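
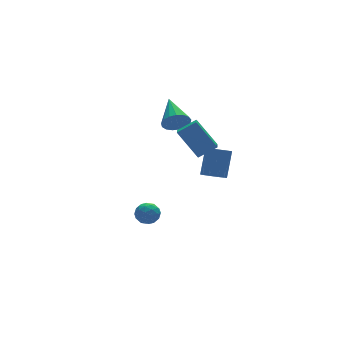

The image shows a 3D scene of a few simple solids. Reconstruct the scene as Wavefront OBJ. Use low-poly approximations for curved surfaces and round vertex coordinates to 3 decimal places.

v 1.999 2.71 3.092
v 1.369 1.537 3.665
v 3.023 2.472 3.731
v 2.393 1.299 4.304
v 2.687 1.601 1.576
v 2.057 0.428 2.149
v 3.711 1.363 2.215
v 3.081 0.19 2.788
v 3.562 1.475 -0.322
v 4.183 1.107 -0.429
v 4.858 1.796 1.115
v 4.238 2.165 1.222
v 4.225 1.51 -0.627
v 4.9 2.199 0.917
v 4.013 1.9 -0.708
v 4.688 2.589 0.835
v 3.629 2.128 -0.642
v 4.305 2.817 0.901
v 3.22 2.107 -0.454
v 3.895 2.796 1.09
v 2.942 1.844 -0.215
v 3.617 2.533 1.329
v 2.9 1.441 -0.017
v 3.575 2.13 1.527
v 3.112 1.051 0.065
v 3.787 1.74 1.608
v 3.495 0.823 -0.001
v 4.171 1.512 1.542
v 3.905 0.844 -0.19
v 4.58 1.533 1.354
v -3.26 -3.41 1.892
v -2.868 -2.826 1.858
v -2.672 -3.854 1.022
v -2.28 -3.27 0.988
v -2.217 -3.705 1.538
v -2.58 -3.431 2.076
v -2.96 -3.249 0.804
v -3.323 -2.975 1.342
v -2.683 -2.726 1.186
v -2.223 -3.008 1.64
v -3.317 -3.672 1.24
v -2.857 -3.954 1.694
v -3.115 -3.079 1.952
v -2.425 -3.601 0.928
v -2.388 -3.857 1.252
v -2.157 -3.513 1.232
v -2.946 -3.435 2.08
v -2.716 -3.091 2.06
v -2.333 -3.608 1.872
v -2.824 -3.589 0.82
v -2.594 -3.245 0.8
v -3.383 -3.167 1.648
v -3.152 -2.823 1.628
v -3.207 -3.072 1.008
v -2.776 -2.677 1.536
v -2.431 -2.938 1.025
v -2.83 -2.926 0.917
v -3.044 -2.765 1.233
v -2.506 -2.843 1.803
v -2.161 -3.104 1.292
v -2.124 -3.36 1.615
v -2.337 -3.198 1.931
v -2.397 -2.784 1.408
v -3.379 -3.576 1.588
v -3.034 -3.837 1.077
v -3.203 -3.482 0.949
v -3.416 -3.32 1.265
v -3.109 -3.742 1.855
v -2.764 -4.003 1.344
v -2.496 -3.915 1.647
v -2.71 -3.754 1.963
v -3.143 -3.896 1.472
v 2.053 2.963 3.521
v 2.298 2.602 4.227
v 2.547 4.817 4.299
v 2.627 2.608 4.004
v 2.825 2.695 3.671
v 2.845 2.844 3.303
v 2.685 3.02 2.985
v 2.379 3.183 2.79
v 1.999 3.296 2.763
v 1.632 3.332 2.909
v 1.361 3.284 3.195
v 1.249 3.162 3.556
v 1.321 2.995 3.909
v 1.561 2.82 4.174
v 1.913 2.678 4.288
f 2 4 1
f 5 2 1
f 1 4 3
f 3 5 1
f 2 8 4
f 6 2 5
f 6 8 2
f 4 8 3
f 7 5 3
f 3 8 7
f 7 6 5
f 8 6 7
f 10 9 13
f 10 13 11
f 11 13 14
f 11 14 12
f 13 9 15
f 13 15 14
f 14 15 16
f 14 16 12
f 15 9 17
f 15 17 16
f 16 17 18
f 16 18 12
f 17 9 19
f 17 19 18
f 18 19 20
f 18 20 12
f 19 9 21
f 19 21 20
f 20 21 22
f 20 22 12
f 21 9 23
f 21 23 22
f 22 23 24
f 22 24 12
f 23 9 25
f 23 25 24
f 24 25 26
f 24 26 12
f 25 9 27
f 25 27 26
f 26 27 28
f 26 28 12
f 27 9 29
f 27 29 28
f 28 29 30
f 28 30 12
f 29 9 10
f 29 10 30
f 30 10 11
f 30 11 12
f 31 68 47
f 68 42 71
f 47 71 36
f 68 71 47
f 31 47 43
f 47 36 48
f 43 48 32
f 47 48 43
f 31 43 52
f 43 32 53
f 52 53 38
f 43 53 52
f 31 52 64
f 52 38 67
f 64 67 41
f 52 67 64
f 31 64 68
f 64 41 72
f 68 72 42
f 64 72 68
f 32 48 59
f 48 36 62
f 59 62 40
f 48 62 59
f 36 71 49
f 71 42 70
f 49 70 35
f 71 70 49
f 42 72 69
f 72 41 65
f 69 65 33
f 72 65 69
f 41 67 66
f 67 38 54
f 66 54 37
f 67 54 66
f 38 53 58
f 53 32 55
f 58 55 39
f 53 55 58
f 34 60 46
f 60 40 61
f 46 61 35
f 60 61 46
f 34 46 44
f 46 35 45
f 44 45 33
f 46 45 44
f 34 44 51
f 44 33 50
f 51 50 37
f 44 50 51
f 34 51 56
f 51 37 57
f 56 57 39
f 51 57 56
f 34 56 60
f 56 39 63
f 60 63 40
f 56 63 60
f 35 61 49
f 61 40 62
f 49 62 36
f 61 62 49
f 33 45 69
f 45 35 70
f 69 70 42
f 45 70 69
f 37 50 66
f 50 33 65
f 66 65 41
f 50 65 66
f 39 57 58
f 57 37 54
f 58 54 38
f 57 54 58
f 40 63 59
f 63 39 55
f 59 55 32
f 63 55 59
f 74 73 76
f 74 76 75
f 76 73 77
f 76 77 75
f 77 73 78
f 77 78 75
f 78 73 79
f 78 79 75
f 79 73 80
f 79 80 75
f 80 73 81
f 80 81 75
f 81 73 82
f 81 82 75
f 82 73 83
f 82 83 75
f 83 73 84
f 83 84 75
f 84 73 85
f 84 85 75
f 85 73 86
f 85 86 75
f 86 73 87
f 86 87 75
f 87 73 74
f 87 74 75



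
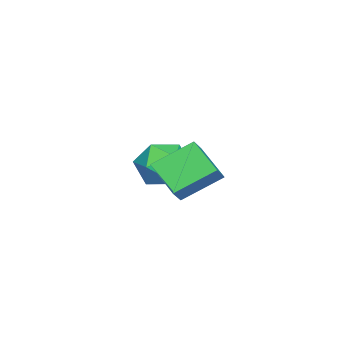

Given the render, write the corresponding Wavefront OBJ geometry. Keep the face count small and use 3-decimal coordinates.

v -3.547 -3.04 -1.026
v -2.808 -2.209 -0.798
v -2.252 -4.291 -0.662
v -1.513 -3.46 -0.434
v -2.389 -3.648 0.264
v -3.189 -2.875 0.039
v -1.871 -3.625 -1.499
v -2.671 -2.852 -1.724
v -1.772 -2.57 -1.09
v -2.092 -2.584 -0.001
v -2.968 -3.916 -1.459
v -3.288 -3.93 -0.37
v 0.807 -2.036 0.746
v -0.049 -0.816 1.665
v 1.631 -0.889 -0.007
v 0.775 0.33 0.911
v 1.405 -2.07 1.349
v 0.549 -0.851 2.267
v 2.229 -0.924 0.595
v 1.373 0.296 1.514
f 1 12 6
f 1 6 2
f 1 2 8
f 1 8 11
f 1 11 12
f 2 6 10
f 6 12 5
f 12 11 3
f 11 8 7
f 8 2 9
f 4 10 5
f 4 5 3
f 4 3 7
f 4 7 9
f 4 9 10
f 5 10 6
f 3 5 12
f 7 3 11
f 9 7 8
f 10 9 2
f 14 16 13
f 17 14 13
f 13 16 15
f 15 17 13
f 14 20 16
f 18 14 17
f 18 20 14
f 16 20 15
f 19 17 15
f 15 20 19
f 19 18 17
f 20 18 19



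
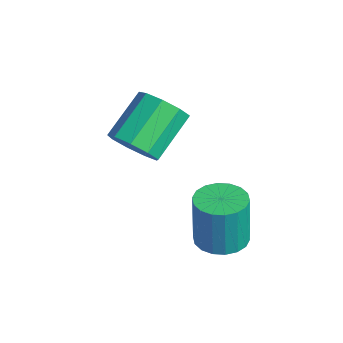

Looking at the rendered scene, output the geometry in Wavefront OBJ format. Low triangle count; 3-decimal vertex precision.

v 3.743 -2.816 0.875
v 4.292 -3.25 0.87
v 4.287 -3.277 2.419
v 3.737 -2.844 2.425
v 4.426 -2.969 0.875
v 4.42 -2.996 2.425
v 4.424 -2.657 0.88
v 4.419 -2.684 2.43
v 4.288 -2.377 0.885
v 4.282 -2.404 2.435
v 4.043 -2.184 0.887
v 4.038 -2.211 2.437
v 3.739 -2.117 0.887
v 3.734 -2.144 2.437
v 3.436 -2.187 0.885
v 3.43 -2.215 2.435
v 3.193 -2.383 0.881
v 3.188 -2.41 2.43
v 3.06 -2.664 0.875
v 3.054 -2.691 2.425
v 3.061 -2.976 0.87
v 3.056 -3.003 2.42
v 3.198 -3.256 0.865
v 3.192 -3.283 2.415
v 3.442 -3.449 0.863
v 3.437 -3.476 2.413
v 3.746 -3.516 0.863
v 3.741 -3.543 2.413
v 4.05 -3.445 0.865
v 4.044 -3.473 2.415
v 1.61 -4.384 3.1
v 2.187 -3.92 2.983
v 1.528 -2.872 3.883
v 0.95 -3.336 4
v 1.825 -3.842 2.628
v 1.166 -2.795 3.528
v 1.362 -4.018 2.494
v 0.703 -2.971 3.393
v 1.015 -4.365 2.643
v 0.356 -3.318 3.543
v 0.946 -4.721 3.007
v 0.287 -3.674 3.907
v 1.188 -4.919 3.414
v 0.529 -3.871 4.314
v 1.627 -4.866 3.674
v 0.968 -3.819 4.574
v 2.058 -4.588 3.666
v 1.399 -3.54 4.566
v 2.279 -4.214 3.393
v 1.62 -3.167 4.293
f 2 1 5
f 2 5 3
f 3 5 6
f 3 6 4
f 5 1 7
f 5 7 6
f 6 7 8
f 6 8 4
f 7 1 9
f 7 9 8
f 8 9 10
f 8 10 4
f 9 1 11
f 9 11 10
f 10 11 12
f 10 12 4
f 11 1 13
f 11 13 12
f 12 13 14
f 12 14 4
f 13 1 15
f 13 15 14
f 14 15 16
f 14 16 4
f 15 1 17
f 15 17 16
f 16 17 18
f 16 18 4
f 17 1 19
f 17 19 18
f 18 19 20
f 18 20 4
f 19 1 21
f 19 21 20
f 20 21 22
f 20 22 4
f 21 1 23
f 21 23 22
f 22 23 24
f 22 24 4
f 23 1 25
f 23 25 24
f 24 25 26
f 24 26 4
f 25 1 27
f 25 27 26
f 26 27 28
f 26 28 4
f 27 1 29
f 27 29 28
f 28 29 30
f 28 30 4
f 29 1 2
f 29 2 30
f 30 2 3
f 30 3 4
f 32 31 35
f 32 35 33
f 33 35 36
f 33 36 34
f 35 31 37
f 35 37 36
f 36 37 38
f 36 38 34
f 37 31 39
f 37 39 38
f 38 39 40
f 38 40 34
f 39 31 41
f 39 41 40
f 40 41 42
f 40 42 34
f 41 31 43
f 41 43 42
f 42 43 44
f 42 44 34
f 43 31 45
f 43 45 44
f 44 45 46
f 44 46 34
f 45 31 47
f 45 47 46
f 46 47 48
f 46 48 34
f 47 31 49
f 47 49 48
f 48 49 50
f 48 50 34
f 49 31 32
f 49 32 50
f 50 32 33
f 50 33 34



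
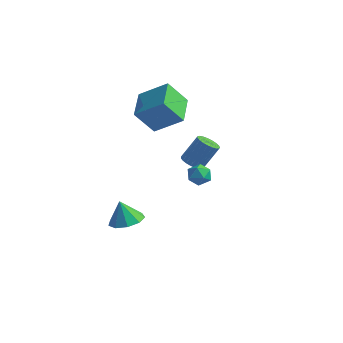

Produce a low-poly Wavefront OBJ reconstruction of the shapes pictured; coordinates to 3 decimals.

v -3.535 2.201 2.408
v -4.319 1.453 3.845
v -4.424 3.912 2.815
v -5.207 3.163 4.252
v -1.993 2.737 3.528
v -2.776 1.988 4.965
v -2.881 4.447 3.935
v -3.665 3.699 5.372
v -1.397 2.662 0.457
v -0.735 2.656 0.199
v -0.181 3.412 1.606
v -0.843 3.418 1.863
v -0.837 2.915 0.1
v -0.283 3.671 1.507
v -1.036 3.13 0.063
v -0.482 3.886 1.47
v -1.297 3.264 0.094
v -0.743 4.02 1.5
v -1.576 3.294 0.187
v -1.022 4.05 1.594
v -1.823 3.215 0.328
v -1.269 3.971 1.734
v -1.997 3.04 0.49
v -1.443 3.796 1.896
v -2.067 2.8 0.647
v -1.513 3.556 2.053
v -2.021 2.536 0.771
v -1.467 3.292 2.177
v -1.868 2.294 0.84
v -1.314 3.05 2.247
v -1.632 2.115 0.844
v -1.078 2.871 2.25
v -1.357 2.031 0.78
v -0.803 2.787 2.186
v -1.088 2.056 0.661
v -0.534 2.812 2.067
v -0.872 2.186 0.506
v -0.318 2.942 1.912
v -0.748 2.398 0.343
v -0.194 3.154 1.749
v -3.5 -0.49 -3.18
v -2.653 0.024 -2.899
v -3.94 -0.51 -1.82
v -3.168 0.477 -3.058
v -3.838 0.478 -3.275
v -4.35 0.026 -3.448
v -4.465 -0.667 -3.495
v -4.128 -1.278 -3.395
v -3.497 -1.52 -3.195
v -2.868 -1.28 -2.987
v -2.534 -0.67 -2.871
v 1.226 -1.041 2.861
v 1.886 -0.779 2.945
v 1.614 -2.101 3.115
v 2.274 -1.839 3.199
v 1.76 -1.673 3.669
v 1.521 -1.018 3.512
v 1.979 -1.862 2.548
v 1.74 -1.207 2.391
v 2.351 -1.286 2.752
v 2.216 -1.17 3.445
v 1.284 -1.71 2.615
v 1.149 -1.594 3.308
f 2 4 1
f 5 2 1
f 1 4 3
f 3 5 1
f 2 8 4
f 6 2 5
f 6 8 2
f 4 8 3
f 7 5 3
f 3 8 7
f 7 6 5
f 8 6 7
f 10 9 13
f 10 13 11
f 11 13 14
f 11 14 12
f 13 9 15
f 13 15 14
f 14 15 16
f 14 16 12
f 15 9 17
f 15 17 16
f 16 17 18
f 16 18 12
f 17 9 19
f 17 19 18
f 18 19 20
f 18 20 12
f 19 9 21
f 19 21 20
f 20 21 22
f 20 22 12
f 21 9 23
f 21 23 22
f 22 23 24
f 22 24 12
f 23 9 25
f 23 25 24
f 24 25 26
f 24 26 12
f 25 9 27
f 25 27 26
f 26 27 28
f 26 28 12
f 27 9 29
f 27 29 28
f 28 29 30
f 28 30 12
f 29 9 31
f 29 31 30
f 30 31 32
f 30 32 12
f 31 9 33
f 31 33 32
f 32 33 34
f 32 34 12
f 33 9 35
f 33 35 34
f 34 35 36
f 34 36 12
f 35 9 37
f 35 37 36
f 36 37 38
f 36 38 12
f 37 9 39
f 37 39 38
f 38 39 40
f 38 40 12
f 39 9 10
f 39 10 40
f 40 10 11
f 40 11 12
f 42 41 44
f 42 44 43
f 44 41 45
f 44 45 43
f 45 41 46
f 45 46 43
f 46 41 47
f 46 47 43
f 47 41 48
f 47 48 43
f 48 41 49
f 48 49 43
f 49 41 50
f 49 50 43
f 50 41 51
f 50 51 43
f 51 41 42
f 51 42 43
f 52 63 57
f 52 57 53
f 52 53 59
f 52 59 62
f 52 62 63
f 53 57 61
f 57 63 56
f 63 62 54
f 62 59 58
f 59 53 60
f 55 61 56
f 55 56 54
f 55 54 58
f 55 58 60
f 55 60 61
f 56 61 57
f 54 56 63
f 58 54 62
f 60 58 59
f 61 60 53



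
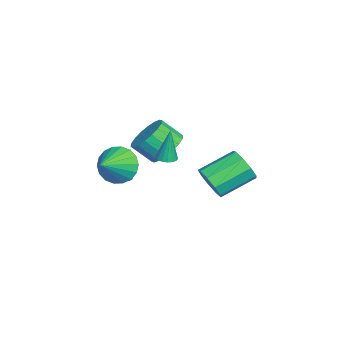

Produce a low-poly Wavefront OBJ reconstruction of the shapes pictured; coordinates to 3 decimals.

v 1.181 -1.56 -2.577
v 1.773 -0.866 -3.098
v 2.539 -2.12 -1.783
v 1.647 -0.629 -2.716
v 1.429 -0.576 -2.306
v 1.161 -0.718 -1.95
v 0.898 -1.027 -1.718
v 0.691 -1.441 -1.656
v 0.581 -1.879 -1.777
v 0.59 -2.254 -2.056
v 0.716 -2.491 -2.439
v 0.934 -2.543 -2.849
v 1.201 -2.401 -3.205
v 1.464 -2.092 -3.437
v 1.671 -1.678 -3.498
v 1.781 -1.24 -3.377
v -0.702 -1.917 -4.255
v -0.31 -1.586 -3.603
v -2.198 -1.463 -3.585
v -0.323 -1.333 -3.804
v -0.394 -1.168 -4.074
v -0.512 -1.117 -4.371
v -0.659 -1.189 -4.651
v -0.812 -1.371 -4.87
v -0.949 -1.636 -4.996
v -1.048 -1.944 -5.009
v -1.095 -2.248 -4.907
v -1.082 -2.501 -4.706
v -1.011 -2.666 -4.436
v -0.893 -2.716 -4.139
v -0.746 -2.645 -3.859
v -0.593 -2.463 -3.64
v -0.456 -2.198 -3.514
v -0.356 -1.89 -3.501
v -0.778 0.435 -2.525
v 0.209 0.187 -2.74
v 0.164 -0.783 -1.831
v -0.822 -0.535 -1.615
v 0.253 0.501 -2.403
v 0.208 -0.468 -1.494
v 0.093 0.802 -2.09
v 0.048 -0.168 -1.181
v -0.24 1.03 -1.863
v -0.284 0.061 -0.954
v -0.679 1.141 -1.767
v -0.723 0.171 -0.858
v -1.137 1.111 -1.821
v -1.182 0.141 -0.912
v -1.525 0.948 -2.014
v -1.57 -0.022 -1.105
v -1.764 0.683 -2.309
v -1.809 -0.287 -1.4
v -1.808 0.368 -2.646
v -1.853 -0.601 -1.737
v -1.648 0.068 -2.959
v -1.693 -0.902 -2.05
v -1.316 -0.161 -3.186
v -1.36 -1.13 -2.277
v -0.877 -0.271 -3.282
v -0.921 -1.241 -2.373
v -0.418 -0.241 -3.228
v -0.463 -1.211 -2.319
v -0.03 -0.078 -3.035
v -0.075 -1.048 -2.126
v 0.902 0.613 -2.1
v 1.308 0.922 -2.116
v 0.838 0.787 -0.34
v 1.118 1.073 -2.138
v 0.878 1.119 -2.151
v 0.644 1.049 -2.153
v 0.47 0.879 -2.143
v 0.394 0.648 -2.122
v 0.435 0.408 -2.097
v 0.583 0.216 -2.072
v 0.804 0.114 -2.054
v 1.048 0.127 -2.046
v 1.258 0.25 -2.051
v 1.387 0.457 -2.067
v 1.405 0.699 -2.09
v 3.208 2.788 -2.176
v 3.776 2.734 -1.479
v 2.919 4.198 -0.668
v 2.352 4.252 -1.364
v 4.006 3.108 -1.91
v 3.15 4.572 -1.099
v 3.864 3.332 -2.466
v 3.007 4.796 -1.654
v 3.414 3.302 -2.885
v 2.558 4.766 -2.074
v 2.869 3.031 -2.973
v 2.012 4.495 -2.161
v 2.482 2.647 -2.688
v 1.625 4.11 -1.876
v 2.435 2.328 -2.163
v 1.578 3.792 -1.351
v 2.75 2.225 -1.644
v 1.893 3.689 -0.833
v 3.279 2.385 -1.374
v 2.423 3.849 -0.563
f 2 1 4
f 2 4 3
f 4 1 5
f 4 5 3
f 5 1 6
f 5 6 3
f 6 1 7
f 6 7 3
f 7 1 8
f 7 8 3
f 8 1 9
f 8 9 3
f 9 1 10
f 9 10 3
f 10 1 11
f 10 11 3
f 11 1 12
f 11 12 3
f 12 1 13
f 12 13 3
f 13 1 14
f 13 14 3
f 14 1 15
f 14 15 3
f 15 1 16
f 15 16 3
f 16 1 2
f 16 2 3
f 18 17 20
f 18 20 19
f 20 17 21
f 20 21 19
f 21 17 22
f 21 22 19
f 22 17 23
f 22 23 19
f 23 17 24
f 23 24 19
f 24 17 25
f 24 25 19
f 25 17 26
f 25 26 19
f 26 17 27
f 26 27 19
f 27 17 28
f 27 28 19
f 28 17 29
f 28 29 19
f 29 17 30
f 29 30 19
f 30 17 31
f 30 31 19
f 31 17 32
f 31 32 19
f 32 17 33
f 32 33 19
f 33 17 34
f 33 34 19
f 34 17 18
f 34 18 19
f 36 35 39
f 36 39 37
f 37 39 40
f 37 40 38
f 39 35 41
f 39 41 40
f 40 41 42
f 40 42 38
f 41 35 43
f 41 43 42
f 42 43 44
f 42 44 38
f 43 35 45
f 43 45 44
f 44 45 46
f 44 46 38
f 45 35 47
f 45 47 46
f 46 47 48
f 46 48 38
f 47 35 49
f 47 49 48
f 48 49 50
f 48 50 38
f 49 35 51
f 49 51 50
f 50 51 52
f 50 52 38
f 51 35 53
f 51 53 52
f 52 53 54
f 52 54 38
f 53 35 55
f 53 55 54
f 54 55 56
f 54 56 38
f 55 35 57
f 55 57 56
f 56 57 58
f 56 58 38
f 57 35 59
f 57 59 58
f 58 59 60
f 58 60 38
f 59 35 61
f 59 61 60
f 60 61 62
f 60 62 38
f 61 35 63
f 61 63 62
f 62 63 64
f 62 64 38
f 63 35 36
f 63 36 64
f 64 36 37
f 64 37 38
f 66 65 68
f 66 68 67
f 68 65 69
f 68 69 67
f 69 65 70
f 69 70 67
f 70 65 71
f 70 71 67
f 71 65 72
f 71 72 67
f 72 65 73
f 72 73 67
f 73 65 74
f 73 74 67
f 74 65 75
f 74 75 67
f 75 65 76
f 75 76 67
f 76 65 77
f 76 77 67
f 77 65 78
f 77 78 67
f 78 65 79
f 78 79 67
f 79 65 66
f 79 66 67
f 81 80 84
f 81 84 82
f 82 84 85
f 82 85 83
f 84 80 86
f 84 86 85
f 85 86 87
f 85 87 83
f 86 80 88
f 86 88 87
f 87 88 89
f 87 89 83
f 88 80 90
f 88 90 89
f 89 90 91
f 89 91 83
f 90 80 92
f 90 92 91
f 91 92 93
f 91 93 83
f 92 80 94
f 92 94 93
f 93 94 95
f 93 95 83
f 94 80 96
f 94 96 95
f 95 96 97
f 95 97 83
f 96 80 98
f 96 98 97
f 97 98 99
f 97 99 83
f 98 80 81
f 98 81 99
f 99 81 82
f 99 82 83



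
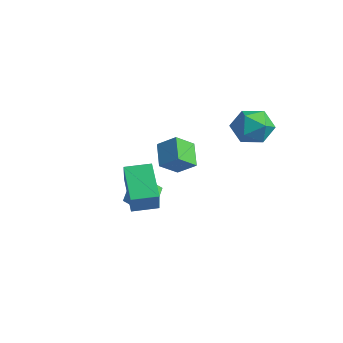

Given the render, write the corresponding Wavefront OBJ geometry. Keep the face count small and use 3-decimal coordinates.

v 0.343 -3.982 -1.311
v -0.982 -3.473 -0.286
v 0.799 -2.997 -1.209
v -0.525 -2.489 -0.184
v 1.025 -4.411 -0.216
v -0.299 -3.903 0.809
v 1.482 -3.427 -0.114
v 0.157 -2.918 0.911
v 1.178 1.42 2.633
v 1.754 1.161 3.324
v 1.586 0.199 1.836
v 2.162 -0.06 2.527
v 1.235 -0.093 2.653
v 0.983 0.662 3.145
v 2.357 0.698 2.015
v 2.105 1.453 2.507
v 2.482 0.715 2.942
v 1.789 0.226 3.336
v 1.551 1.134 1.824
v 0.858 0.645 2.218
v 0.297 -1.944 1.394
v 0.335 -2.795 2.008
v 0.958 -1.518 1.945
v 0.996 -2.369 2.558
v 1.144 -2.391 0.722
v 1.182 -3.242 1.335
v 1.805 -1.965 1.272
v 1.843 -2.816 1.886
v -2.356 -1.908 -3.192
v -2.606 -2.553 -2.571
v -2.965 -1.231 -2.734
v -3.215 -1.876 -2.112
v -1.585 -1.624 -2.588
v -1.835 -2.269 -1.966
v -2.194 -0.947 -2.129
v -2.444 -1.592 -1.508
f 2 4 1
f 5 2 1
f 1 4 3
f 3 5 1
f 2 8 4
f 6 2 5
f 6 8 2
f 4 8 3
f 7 5 3
f 3 8 7
f 7 6 5
f 8 6 7
f 9 20 14
f 9 14 10
f 9 10 16
f 9 16 19
f 9 19 20
f 10 14 18
f 14 20 13
f 20 19 11
f 19 16 15
f 16 10 17
f 12 18 13
f 12 13 11
f 12 11 15
f 12 15 17
f 12 17 18
f 13 18 14
f 11 13 20
f 15 11 19
f 17 15 16
f 18 17 10
f 22 24 21
f 25 22 21
f 21 24 23
f 23 25 21
f 22 28 24
f 26 22 25
f 26 28 22
f 24 28 23
f 27 25 23
f 23 28 27
f 27 26 25
f 28 26 27
f 30 32 29
f 33 30 29
f 29 32 31
f 31 33 29
f 30 36 32
f 34 30 33
f 34 36 30
f 32 36 31
f 35 33 31
f 31 36 35
f 35 34 33
f 36 34 35



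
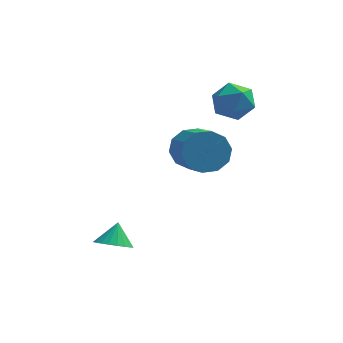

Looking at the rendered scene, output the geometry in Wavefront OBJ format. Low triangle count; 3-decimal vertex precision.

v 3.143 3.766 3.479
v 3.952 3.28 3.917
v 2.508 2.28 3.003
v 3.317 1.794 3.441
v 2.61 2.269 4.039
v 3.003 3.187 4.333
v 3.457 2.373 2.587
v 3.85 3.291 2.881
v 4.147 2.418 3.365
v 3.623 2.355 4.263
v 2.837 3.205 2.657
v 2.313 3.142 3.555
v -1.246 -2.451 -2.037
v -0.68 -2.006 -2.45
v -1.114 -1.789 -1.143
v -0.973 -1.841 -2.529
v -1.312 -1.782 -2.523
v -1.641 -1.838 -2.433
v -1.901 -2 -2.274
v -2.048 -2.24 -2.075
v -2.056 -2.517 -1.869
v -1.924 -2.782 -1.691
v -1.675 -2.99 -1.574
v -1.352 -3.105 -1.537
v -1.01 -3.107 -1.586
v -0.709 -2.995 -1.713
v -0.501 -2.789 -1.896
v -0.422 -2.525 -2.103
v -0.485 -2.248 -2.299
v 1.802 -0.191 2.398
v 2.485 0.367 2.93
v 3.14 -1.431 3.974
v 2.458 -1.989 3.442
v 1.94 0.359 3.258
v 2.595 -1.439 4.302
v 1.342 0.14 3.257
v 1.997 -1.658 4.302
v 0.92 -0.204 2.929
v 1.575 -2.002 3.973
v 0.835 -0.544 2.397
v 1.49 -2.342 3.441
v 1.12 -0.749 1.866
v 1.775 -2.547 2.91
v 1.665 -0.741 1.538
v 2.32 -2.539 2.582
v 2.263 -0.522 1.538
v 2.918 -2.32 2.583
v 2.685 -0.178 1.867
v 3.34 -1.976 2.911
v 2.77 0.162 2.399
v 3.425 -1.636 3.443
f 1 12 6
f 1 6 2
f 1 2 8
f 1 8 11
f 1 11 12
f 2 6 10
f 6 12 5
f 12 11 3
f 11 8 7
f 8 2 9
f 4 10 5
f 4 5 3
f 4 3 7
f 4 7 9
f 4 9 10
f 5 10 6
f 3 5 12
f 7 3 11
f 9 7 8
f 10 9 2
f 14 13 16
f 14 16 15
f 16 13 17
f 16 17 15
f 17 13 18
f 17 18 15
f 18 13 19
f 18 19 15
f 19 13 20
f 19 20 15
f 20 13 21
f 20 21 15
f 21 13 22
f 21 22 15
f 22 13 23
f 22 23 15
f 23 13 24
f 23 24 15
f 24 13 25
f 24 25 15
f 25 13 26
f 25 26 15
f 26 13 27
f 26 27 15
f 27 13 28
f 27 28 15
f 28 13 29
f 28 29 15
f 29 13 14
f 29 14 15
f 31 30 34
f 31 34 32
f 32 34 35
f 32 35 33
f 34 30 36
f 34 36 35
f 35 36 37
f 35 37 33
f 36 30 38
f 36 38 37
f 37 38 39
f 37 39 33
f 38 30 40
f 38 40 39
f 39 40 41
f 39 41 33
f 40 30 42
f 40 42 41
f 41 42 43
f 41 43 33
f 42 30 44
f 42 44 43
f 43 44 45
f 43 45 33
f 44 30 46
f 44 46 45
f 45 46 47
f 45 47 33
f 46 30 48
f 46 48 47
f 47 48 49
f 47 49 33
f 48 30 50
f 48 50 49
f 49 50 51
f 49 51 33
f 50 30 31
f 50 31 51
f 51 31 32
f 51 32 33



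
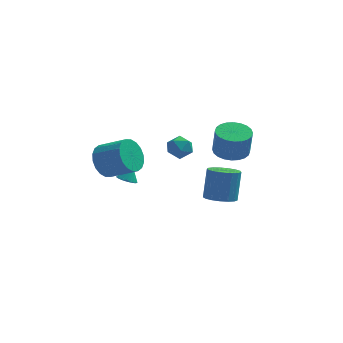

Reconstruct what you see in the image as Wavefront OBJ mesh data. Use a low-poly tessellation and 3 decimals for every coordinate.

v -0.518 -2.47 3.773
v 0.2 -2.735 4.037
v -1 -3.685 3.863
v -0.282 -3.95 4.127
v -0.733 -3.467 4.595
v -0.435 -2.716 4.539
v -0.365 -3.704 3.361
v -0.067 -2.953 3.305
v 0.294 -3.498 3.783
v 0.067 -3.351 4.546
v -0.867 -3.069 3.354
v -1.094 -2.922 4.117
v -3.9 3.563 -2.985
v -3.315 3.68 -3.242
v -3.58 3.917 -2.095
v -3.457 3.927 -3.29
v -3.687 4.103 -3.277
v -3.959 4.171 -3.206
v -4.219 4.119 -3.092
v -4.416 3.956 -2.956
v -4.511 3.716 -2.826
v -4.485 3.445 -2.728
v -4.343 3.198 -2.68
v -4.113 3.023 -2.693
v -3.841 2.954 -2.763
v -3.581 3.007 -2.878
v -3.384 3.169 -3.014
v -3.289 3.409 -3.144
v 1.586 0.817 -2.554
v 2.213 1.482 -2.879
v 2.382 2.227 -1.031
v 1.754 1.563 -0.706
v 1.8 1.688 -2.925
v 1.968 2.433 -1.077
v 1.337 1.694 -2.885
v 1.506 2.44 -1.037
v 0.931 1.5 -2.77
v 1.1 2.246 -0.922
v 0.676 1.149 -2.605
v 0.844 1.895 -0.757
v 0.629 0.722 -2.429
v 0.797 1.468 -0.58
v 0.801 0.317 -2.281
v 0.969 1.063 -0.433
v 1.152 0.027 -2.196
v 1.321 0.772 -0.348
v 1.604 -0.083 -2.193
v 1.772 0.663 -0.344
v 2.051 0.014 -2.272
v 2.219 0.76 -0.424
v 2.391 0.294 -2.417
v 2.56 1.04 -0.568
v 2.547 0.695 -2.592
v 2.716 1.441 -0.744
v 2.483 1.123 -2.759
v 2.652 1.869 -0.911
v -4.338 -3.461 2.88
v -3.796 -2.644 2.402
v -2.321 -3.143 3.222
v -2.862 -3.959 3.7
v -3.956 -2.442 2.813
v -2.481 -2.941 3.633
v -4.191 -2.441 3.237
v -2.716 -2.94 4.057
v -4.456 -2.642 3.591
v -2.98 -3.141 4.41
v -4.697 -3.006 3.803
v -3.221 -3.504 4.623
v -4.867 -3.459 3.833
v -3.391 -3.958 4.653
v -4.932 -3.913 3.674
v -3.456 -4.412 4.494
v -4.879 -4.277 3.358
v -3.404 -4.776 4.178
v -4.719 -4.479 2.947
v -3.244 -4.978 3.767
v -4.484 -4.48 2.523
v -3.009 -4.979 3.343
v -4.22 -4.279 2.17
v -2.744 -4.778 2.989
v -3.979 -3.916 1.957
v -2.503 -4.414 2.777
v -3.809 -3.462 1.927
v -2.333 -3.961 2.747
v -3.744 -3.008 2.086
v -2.268 -3.507 2.906
v 2.177 0.115 1.803
v 3.101 0.571 1.79
v 3.246 0.32 3.425
v 2.323 -0.135 3.437
v 2.86 0.885 1.86
v 3.005 0.634 3.494
v 2.515 1.081 1.921
v 2.66 0.831 3.555
v 2.118 1.131 1.964
v 2.264 0.88 3.598
v 1.731 1.026 1.982
v 1.876 0.775 3.617
v 1.411 0.782 1.973
v 1.557 0.532 3.608
v 1.208 0.437 1.938
v 1.354 0.187 3.573
v 1.153 0.043 1.883
v 1.298 -0.207 3.517
v 1.254 -0.34 1.815
v 1.399 -0.591 3.45
v 1.495 -0.654 1.746
v 1.64 -0.905 3.38
v 1.84 -0.851 1.685
v 1.985 -1.101 3.319
v 2.236 -0.9 1.642
v 2.382 -1.151 3.276
v 2.624 -0.795 1.623
v 2.769 -1.046 3.258
v 2.943 -0.552 1.632
v 3.089 -0.802 3.267
v 3.146 -0.207 1.667
v 3.292 -0.457 3.302
v 3.202 0.187 1.723
v 3.347 -0.063 3.357
f 1 12 6
f 1 6 2
f 1 2 8
f 1 8 11
f 1 11 12
f 2 6 10
f 6 12 5
f 12 11 3
f 11 8 7
f 8 2 9
f 4 10 5
f 4 5 3
f 4 3 7
f 4 7 9
f 4 9 10
f 5 10 6
f 3 5 12
f 7 3 11
f 9 7 8
f 10 9 2
f 14 13 16
f 14 16 15
f 16 13 17
f 16 17 15
f 17 13 18
f 17 18 15
f 18 13 19
f 18 19 15
f 19 13 20
f 19 20 15
f 20 13 21
f 20 21 15
f 21 13 22
f 21 22 15
f 22 13 23
f 22 23 15
f 23 13 24
f 23 24 15
f 24 13 25
f 24 25 15
f 25 13 26
f 25 26 15
f 26 13 27
f 26 27 15
f 27 13 28
f 27 28 15
f 28 13 14
f 28 14 15
f 30 29 33
f 30 33 31
f 31 33 34
f 31 34 32
f 33 29 35
f 33 35 34
f 34 35 36
f 34 36 32
f 35 29 37
f 35 37 36
f 36 37 38
f 36 38 32
f 37 29 39
f 37 39 38
f 38 39 40
f 38 40 32
f 39 29 41
f 39 41 40
f 40 41 42
f 40 42 32
f 41 29 43
f 41 43 42
f 42 43 44
f 42 44 32
f 43 29 45
f 43 45 44
f 44 45 46
f 44 46 32
f 45 29 47
f 45 47 46
f 46 47 48
f 46 48 32
f 47 29 49
f 47 49 48
f 48 49 50
f 48 50 32
f 49 29 51
f 49 51 50
f 50 51 52
f 50 52 32
f 51 29 53
f 51 53 52
f 52 53 54
f 52 54 32
f 53 29 55
f 53 55 54
f 54 55 56
f 54 56 32
f 55 29 30
f 55 30 56
f 56 30 31
f 56 31 32
f 58 57 61
f 58 61 59
f 59 61 62
f 59 62 60
f 61 57 63
f 61 63 62
f 62 63 64
f 62 64 60
f 63 57 65
f 63 65 64
f 64 65 66
f 64 66 60
f 65 57 67
f 65 67 66
f 66 67 68
f 66 68 60
f 67 57 69
f 67 69 68
f 68 69 70
f 68 70 60
f 69 57 71
f 69 71 70
f 70 71 72
f 70 72 60
f 71 57 73
f 71 73 72
f 72 73 74
f 72 74 60
f 73 57 75
f 73 75 74
f 74 75 76
f 74 76 60
f 75 57 77
f 75 77 76
f 76 77 78
f 76 78 60
f 77 57 79
f 77 79 78
f 78 79 80
f 78 80 60
f 79 57 81
f 79 81 80
f 80 81 82
f 80 82 60
f 81 57 83
f 81 83 82
f 82 83 84
f 82 84 60
f 83 57 85
f 83 85 84
f 84 85 86
f 84 86 60
f 85 57 58
f 85 58 86
f 86 58 59
f 86 59 60
f 88 87 91
f 88 91 89
f 89 91 92
f 89 92 90
f 91 87 93
f 91 93 92
f 92 93 94
f 92 94 90
f 93 87 95
f 93 95 94
f 94 95 96
f 94 96 90
f 95 87 97
f 95 97 96
f 96 97 98
f 96 98 90
f 97 87 99
f 97 99 98
f 98 99 100
f 98 100 90
f 99 87 101
f 99 101 100
f 100 101 102
f 100 102 90
f 101 87 103
f 101 103 102
f 102 103 104
f 102 104 90
f 103 87 105
f 103 105 104
f 104 105 106
f 104 106 90
f 105 87 107
f 105 107 106
f 106 107 108
f 106 108 90
f 107 87 109
f 107 109 108
f 108 109 110
f 108 110 90
f 109 87 111
f 109 111 110
f 110 111 112
f 110 112 90
f 111 87 113
f 111 113 112
f 112 113 114
f 112 114 90
f 113 87 115
f 113 115 114
f 114 115 116
f 114 116 90
f 115 87 117
f 115 117 116
f 116 117 118
f 116 118 90
f 117 87 119
f 117 119 118
f 118 119 120
f 118 120 90
f 119 87 88
f 119 88 120
f 120 88 89
f 120 89 90



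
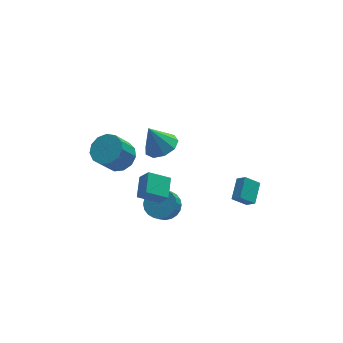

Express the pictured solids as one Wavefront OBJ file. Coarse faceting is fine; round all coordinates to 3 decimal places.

v -3.015 -0.309 1.115
v -2.113 -0.354 1.67
v -3.003 -0.776 3.08
v -3.905 -0.731 2.525
v -2.31 0.208 1.714
v -3.199 -0.214 3.124
v -2.731 0.606 1.567
v -3.62 0.184 2.978
v -3.242 0.713 1.278
v -4.131 0.292 2.688
v -3.681 0.496 0.936
v -4.57 0.075 2.347
v -3.909 0.023 0.651
v -4.798 -0.398 2.062
v -3.853 -0.555 0.513
v -4.742 -0.977 1.924
v -3.531 -1.056 0.567
v -4.42 -1.477 1.977
v -3.046 -1.319 0.794
v -3.935 -1.741 2.205
v -2.551 -1.262 1.123
v -3.44 -1.683 2.534
v -2.203 -0.902 1.449
v -3.092 -1.324 2.86
v -0.706 -1.734 -2.99
v 0.179 -2.143 -2.768
v -0.289 -2.675 -1.888
v -1.174 -2.266 -2.11
v 0.193 -1.813 -2.561
v -0.274 -2.345 -1.68
v 0.071 -1.471 -2.419
v -0.396 -2.003 -1.538
v -0.17 -1.168 -2.364
v -0.637 -1.701 -1.483
v -0.492 -0.952 -2.404
v -0.959 -1.485 -1.524
v -0.847 -0.855 -2.534
v -1.314 -1.388 -1.653
v -1.181 -0.892 -2.733
v -1.648 -1.424 -1.852
v -1.442 -1.057 -2.971
v -1.909 -1.589 -2.091
v -1.591 -1.325 -3.212
v -2.059 -1.857 -2.332
v -1.606 -1.655 -3.42
v -2.073 -2.187 -2.539
v -1.484 -1.997 -3.562
v -1.951 -2.529 -2.681
v -1.243 -2.299 -3.617
v -1.71 -2.832 -2.736
v -0.921 -2.515 -3.576
v -1.388 -3.048 -2.696
v -0.566 -2.612 -3.447
v -1.033 -3.145 -2.566
v -0.232 -2.576 -3.248
v -0.699 -3.108 -2.367
v 0.029 -2.411 -3.009
v -0.438 -2.943 -2.129
v 4.225 -3.538 -2.386
v 3.352 -3.391 -1.684
v 3.865 -3.049 -2.937
v 2.992 -2.902 -2.235
v 4.908 -2.358 -1.785
v 4.035 -2.211 -1.083
v 4.548 -1.869 -2.336
v 3.675 -1.722 -1.634
v -0.807 -1.4 2.606
v 0.085 -0.909 2.901
v -1.493 -1.12 4.214
v -0.381 -0.429 2.619
v -1.046 -0.404 2.331
v -1.599 -0.844 2.172
v -1.782 -1.545 2.216
v -1.509 -2.177 2.442
v -0.908 -2.446 2.745
v -0.259 -2.225 2.983
v 0.133 -1.618 3.045
v -1.3 -2.634 -1.565
v -2.568 -2.407 -0.856
v -0.798 -1.367 -1.072
v -2.065 -1.139 -0.363
v -0.895 -3.141 -0.677
v -2.162 -2.913 0.032
v -0.392 -1.873 -0.184
v -1.66 -1.646 0.525
f 2 1 5
f 2 5 3
f 3 5 6
f 3 6 4
f 5 1 7
f 5 7 6
f 6 7 8
f 6 8 4
f 7 1 9
f 7 9 8
f 8 9 10
f 8 10 4
f 9 1 11
f 9 11 10
f 10 11 12
f 10 12 4
f 11 1 13
f 11 13 12
f 12 13 14
f 12 14 4
f 13 1 15
f 13 15 14
f 14 15 16
f 14 16 4
f 15 1 17
f 15 17 16
f 16 17 18
f 16 18 4
f 17 1 19
f 17 19 18
f 18 19 20
f 18 20 4
f 19 1 21
f 19 21 20
f 20 21 22
f 20 22 4
f 21 1 23
f 21 23 22
f 22 23 24
f 22 24 4
f 23 1 2
f 23 2 24
f 24 2 3
f 24 3 4
f 26 25 29
f 26 29 27
f 27 29 30
f 27 30 28
f 29 25 31
f 29 31 30
f 30 31 32
f 30 32 28
f 31 25 33
f 31 33 32
f 32 33 34
f 32 34 28
f 33 25 35
f 33 35 34
f 34 35 36
f 34 36 28
f 35 25 37
f 35 37 36
f 36 37 38
f 36 38 28
f 37 25 39
f 37 39 38
f 38 39 40
f 38 40 28
f 39 25 41
f 39 41 40
f 40 41 42
f 40 42 28
f 41 25 43
f 41 43 42
f 42 43 44
f 42 44 28
f 43 25 45
f 43 45 44
f 44 45 46
f 44 46 28
f 45 25 47
f 45 47 46
f 46 47 48
f 46 48 28
f 47 25 49
f 47 49 48
f 48 49 50
f 48 50 28
f 49 25 51
f 49 51 50
f 50 51 52
f 50 52 28
f 51 25 53
f 51 53 52
f 52 53 54
f 52 54 28
f 53 25 55
f 53 55 54
f 54 55 56
f 54 56 28
f 55 25 57
f 55 57 56
f 56 57 58
f 56 58 28
f 57 25 26
f 57 26 58
f 58 26 27
f 58 27 28
f 60 62 59
f 63 60 59
f 59 62 61
f 61 63 59
f 60 66 62
f 64 60 63
f 64 66 60
f 62 66 61
f 65 63 61
f 61 66 65
f 65 64 63
f 66 64 65
f 68 67 70
f 68 70 69
f 70 67 71
f 70 71 69
f 71 67 72
f 71 72 69
f 72 67 73
f 72 73 69
f 73 67 74
f 73 74 69
f 74 67 75
f 74 75 69
f 75 67 76
f 75 76 69
f 76 67 77
f 76 77 69
f 77 67 68
f 77 68 69
f 79 81 78
f 82 79 78
f 78 81 80
f 80 82 78
f 79 85 81
f 83 79 82
f 83 85 79
f 81 85 80
f 84 82 80
f 80 85 84
f 84 83 82
f 85 83 84



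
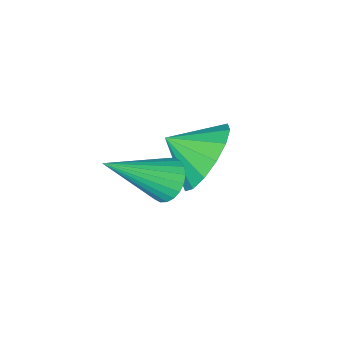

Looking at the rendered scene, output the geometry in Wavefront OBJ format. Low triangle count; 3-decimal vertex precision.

v -0.295 3.04 1.932
v 0.201 2.831 1.114
v 0.235 2.28 2.448
v 0.479 3.184 1.349
v 0.549 3.499 1.74
v 0.394 3.69 2.183
v 0.053 3.708 2.559
v -0.38 3.546 2.767
v -0.791 3.249 2.751
v -1.069 2.896 2.516
v -1.139 2.581 2.124
v -0.984 2.389 1.681
v -0.643 2.372 1.306
v -0.209 2.533 1.098
v 1.16 3.357 2.418
v 1.526 3.347 1.981
v 2.46 2.783 3.522
v 1.553 3.555 2.057
v 1.521 3.732 2.187
v 1.434 3.852 2.352
v 1.305 3.897 2.528
v 1.154 3.86 2.687
v 1.003 3.746 2.805
v 0.877 3.573 2.864
v 0.793 3.367 2.855
v 0.766 3.16 2.78
v 0.798 2.982 2.65
v 0.885 2.862 2.484
v 1.014 2.817 2.309
v 1.165 2.854 2.15
v 1.316 2.968 2.032
v 1.442 3.141 1.973
f 2 1 4
f 2 4 3
f 4 1 5
f 4 5 3
f 5 1 6
f 5 6 3
f 6 1 7
f 6 7 3
f 7 1 8
f 7 8 3
f 8 1 9
f 8 9 3
f 9 1 10
f 9 10 3
f 10 1 11
f 10 11 3
f 11 1 12
f 11 12 3
f 12 1 13
f 12 13 3
f 13 1 14
f 13 14 3
f 14 1 2
f 14 2 3
f 16 15 18
f 16 18 17
f 18 15 19
f 18 19 17
f 19 15 20
f 19 20 17
f 20 15 21
f 20 21 17
f 21 15 22
f 21 22 17
f 22 15 23
f 22 23 17
f 23 15 24
f 23 24 17
f 24 15 25
f 24 25 17
f 25 15 26
f 25 26 17
f 26 15 27
f 26 27 17
f 27 15 28
f 27 28 17
f 28 15 29
f 28 29 17
f 29 15 30
f 29 30 17
f 30 15 31
f 30 31 17
f 31 15 32
f 31 32 17
f 32 15 16
f 32 16 17



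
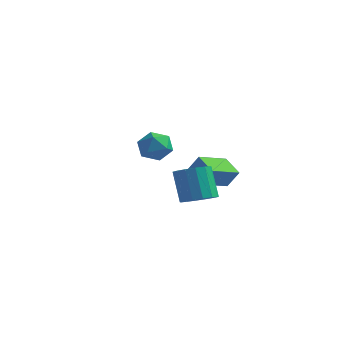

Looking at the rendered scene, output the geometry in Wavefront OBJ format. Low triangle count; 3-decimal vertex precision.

v 3.419 -2.789 -3.088
v 4.069 -2.143 -3
v 3.39 -1.685 -1.364
v 2.741 -2.331 -1.452
v 3.704 -1.923 -3.213
v 3.025 -1.465 -1.577
v 3.263 -1.935 -3.393
v 2.584 -1.477 -1.756
v 2.864 -2.176 -3.491
v 2.185 -1.717 -1.854
v 2.614 -2.581 -3.481
v 1.935 -2.123 -1.844
v 2.58 -3.042 -3.366
v 1.901 -2.583 -1.729
v 2.77 -3.435 -3.176
v 2.091 -2.977 -1.54
v 3.135 -3.655 -2.963
v 2.456 -3.197 -1.327
v 3.576 -3.643 -2.784
v 2.897 -3.185 -1.147
v 3.975 -3.403 -2.686
v 3.296 -2.944 -1.049
v 4.225 -2.997 -2.696
v 3.546 -2.539 -1.059
v 4.259 -2.537 -2.811
v 3.58 -2.078 -1.174
v 1.881 2.381 -4.304
v 1.352 0.679 -3.738
v 0.819 2.899 -3.739
v 0.29 1.197 -3.173
v 2.47 2.523 -3.327
v 1.941 0.821 -2.761
v 1.408 3.041 -2.762
v 0.879 1.339 -2.196
v -3.831 3.667 -2.948
v -3.114 3.844 -3.652
v -2.726 2.856 -2.028
v -2.009 3.033 -2.732
v -2.379 3.804 -2.175
v -3.062 4.305 -2.743
v -2.778 2.395 -2.937
v -3.461 2.896 -3.505
v -2.464 3.058 -3.645
v -2.217 3.929 -3.174
v -3.623 2.771 -2.506
v -3.376 3.642 -2.035
f 2 1 5
f 2 5 3
f 3 5 6
f 3 6 4
f 5 1 7
f 5 7 6
f 6 7 8
f 6 8 4
f 7 1 9
f 7 9 8
f 8 9 10
f 8 10 4
f 9 1 11
f 9 11 10
f 10 11 12
f 10 12 4
f 11 1 13
f 11 13 12
f 12 13 14
f 12 14 4
f 13 1 15
f 13 15 14
f 14 15 16
f 14 16 4
f 15 1 17
f 15 17 16
f 16 17 18
f 16 18 4
f 17 1 19
f 17 19 18
f 18 19 20
f 18 20 4
f 19 1 21
f 19 21 20
f 20 21 22
f 20 22 4
f 21 1 23
f 21 23 22
f 22 23 24
f 22 24 4
f 23 1 25
f 23 25 24
f 24 25 26
f 24 26 4
f 25 1 2
f 25 2 26
f 26 2 3
f 26 3 4
f 28 30 27
f 31 28 27
f 27 30 29
f 29 31 27
f 28 34 30
f 32 28 31
f 32 34 28
f 30 34 29
f 33 31 29
f 29 34 33
f 33 32 31
f 34 32 33
f 35 46 40
f 35 40 36
f 35 36 42
f 35 42 45
f 35 45 46
f 36 40 44
f 40 46 39
f 46 45 37
f 45 42 41
f 42 36 43
f 38 44 39
f 38 39 37
f 38 37 41
f 38 41 43
f 38 43 44
f 39 44 40
f 37 39 46
f 41 37 45
f 43 41 42
f 44 43 36



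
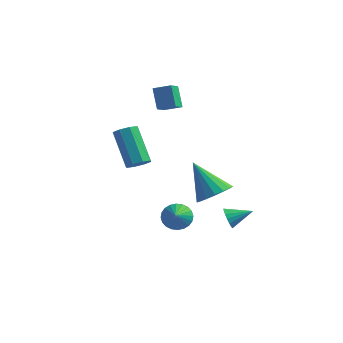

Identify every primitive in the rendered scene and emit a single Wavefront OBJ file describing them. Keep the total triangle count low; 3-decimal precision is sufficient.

v 2.066 -3.411 -0.376
v 2.599 -2.984 -0.092
v 2.374 -4.229 0.276
v 2.38 -2.925 0.085
v 2.112 -2.94 0.193
v 1.838 -3.027 0.214
v 1.598 -3.172 0.145
v 1.429 -3.354 -0.003
v 1.358 -3.544 -0.208
v 1.394 -3.714 -0.438
v 1.532 -3.838 -0.659
v 1.752 -3.897 -0.837
v 2.019 -3.882 -0.945
v 2.294 -3.795 -0.966
v 2.534 -3.65 -0.897
v 2.702 -3.468 -0.749
v 2.774 -3.278 -0.544
v 2.738 -3.108 -0.313
v 3.009 0.126 -2.257
v 3.348 -0.116 -2.702
v 4.011 0.734 -1.823
v 3.248 0.133 -2.818
v 3.093 0.38 -2.806
v 2.918 0.569 -2.667
v 2.765 0.656 -2.435
v 2.667 0.623 -2.162
v 2.647 0.475 -1.911
v 2.711 0.248 -1.739
v 2.842 -0.007 -1.686
v 3.012 -0.232 -1.763
v 3.181 -0.374 -1.954
v 3.31 -0.402 -2.214
v 3.371 -0.309 -2.484
v -2.078 2.425 4.219
v -1.217 2.668 4.507
v -2.169 3.373 3.689
v -1.307 3.616 3.977
v -1.573 1.884 3.163
v -0.711 2.127 3.451
v -1.663 2.832 2.633
v -0.802 3.075 2.921
v 3.396 -2.231 0.818
v 4.132 -2.198 1.402
v 2.124 -1.889 2.402
v 4.081 -1.771 1.268
v 3.873 -1.45 1.032
v 3.556 -1.308 0.747
v 3.202 -1.377 0.477
v 2.892 -1.642 0.286
v 2.698 -2.042 0.217
v 2.664 -2.485 0.285
v 2.797 -2.87 0.476
v 3.068 -3.109 0.744
v 3.414 -3.147 1.03
v 3.755 -2.975 1.267
v 4.014 -2.632 1.401
v -1.42 -0.398 0.578
v -0.858 -0.242 0.887
v -1.998 0.635 2.512
v -2.56 0.478 2.202
v -1.017 0.125 0.578
v -2.157 1.001 2.203
v -1.412 0.185 0.268
v -2.552 1.061 1.893
v -1.812 -0.097 0.14
v -2.952 0.78 1.765
v -1.982 -0.555 0.268
v -3.122 0.322 1.893
v -1.823 -0.921 0.577
v -2.963 -0.045 2.202
v -1.428 -0.981 0.887
v -2.568 -0.105 2.512
v -1.028 -0.7 1.015
v -2.168 0.177 2.64
f 2 1 4
f 2 4 3
f 4 1 5
f 4 5 3
f 5 1 6
f 5 6 3
f 6 1 7
f 6 7 3
f 7 1 8
f 7 8 3
f 8 1 9
f 8 9 3
f 9 1 10
f 9 10 3
f 10 1 11
f 10 11 3
f 11 1 12
f 11 12 3
f 12 1 13
f 12 13 3
f 13 1 14
f 13 14 3
f 14 1 15
f 14 15 3
f 15 1 16
f 15 16 3
f 16 1 17
f 16 17 3
f 17 1 18
f 17 18 3
f 18 1 2
f 18 2 3
f 20 19 22
f 20 22 21
f 22 19 23
f 22 23 21
f 23 19 24
f 23 24 21
f 24 19 25
f 24 25 21
f 25 19 26
f 25 26 21
f 26 19 27
f 26 27 21
f 27 19 28
f 27 28 21
f 28 19 29
f 28 29 21
f 29 19 30
f 29 30 21
f 30 19 31
f 30 31 21
f 31 19 32
f 31 32 21
f 32 19 33
f 32 33 21
f 33 19 20
f 33 20 21
f 35 37 34
f 38 35 34
f 34 37 36
f 36 38 34
f 35 41 37
f 39 35 38
f 39 41 35
f 37 41 36
f 40 38 36
f 36 41 40
f 40 39 38
f 41 39 40
f 43 42 45
f 43 45 44
f 45 42 46
f 45 46 44
f 46 42 47
f 46 47 44
f 47 42 48
f 47 48 44
f 48 42 49
f 48 49 44
f 49 42 50
f 49 50 44
f 50 42 51
f 50 51 44
f 51 42 52
f 51 52 44
f 52 42 53
f 52 53 44
f 53 42 54
f 53 54 44
f 54 42 55
f 54 55 44
f 55 42 56
f 55 56 44
f 56 42 43
f 56 43 44
f 58 57 61
f 58 61 59
f 59 61 62
f 59 62 60
f 61 57 63
f 61 63 62
f 62 63 64
f 62 64 60
f 63 57 65
f 63 65 64
f 64 65 66
f 64 66 60
f 65 57 67
f 65 67 66
f 66 67 68
f 66 68 60
f 67 57 69
f 67 69 68
f 68 69 70
f 68 70 60
f 69 57 71
f 69 71 70
f 70 71 72
f 70 72 60
f 71 57 73
f 71 73 72
f 72 73 74
f 72 74 60
f 73 57 58
f 73 58 74
f 74 58 59
f 74 59 60



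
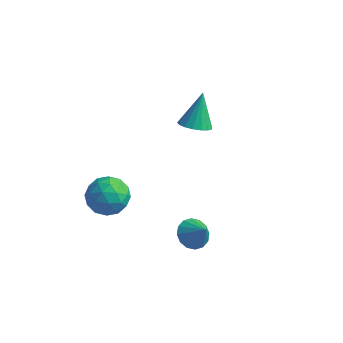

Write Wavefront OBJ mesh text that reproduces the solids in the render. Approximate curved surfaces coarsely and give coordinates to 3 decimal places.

v -1.736 -2.039 1.844
v -1.291 -1.726 2.579
v -0.649 -3.014 1.601
v -0.204 -2.701 2.336
v -0.985 -3.167 2.438
v -1.656 -2.565 2.588
v -0.284 -2.175 1.592
v -0.955 -1.573 1.742
v -0.393 -1.811 2.424
v -0.826 -2.424 2.946
v -1.114 -2.316 1.234
v -1.547 -2.929 1.756
v -1.609 -1.797 2.233
v -0.331 -2.943 1.947
v -0.79 -3.217 2.007
v -0.529 -3.033 2.439
v -1.824 -2.29 2.238
v -1.562 -2.106 2.67
v -1.382 -2.953 2.587
v -0.378 -2.634 1.51
v -0.116 -2.45 1.942
v -1.411 -1.707 1.741
v -1.15 -1.523 2.173
v -0.558 -1.787 1.593
v -0.819 -1.663 2.574
v -0.181 -2.236 2.431
v -0.228 -1.927 1.993
v -0.622 -1.573 2.082
v -1.074 -2.023 2.881
v -0.435 -2.596 2.738
v -0.894 -2.87 2.798
v -1.289 -2.516 2.886
v -0.547 -2.073 2.789
v -1.505 -2.144 1.442
v -0.866 -2.717 1.299
v -0.651 -2.224 1.294
v -1.046 -1.87 1.382
v -1.759 -2.504 1.749
v -1.121 -3.077 1.606
v -1.318 -3.167 2.098
v -1.712 -2.813 2.187
v -1.393 -2.667 1.391
v 0.256 2.347 2.99
v 0.922 2.179 3.122
v 0.184 3.153 4.37
v 0.944 2.468 2.955
v 0.809 2.73 2.795
v 0.547 2.904 2.68
v 0.218 2.95 2.636
v -0.102 2.859 2.673
v -0.34 2.65 2.782
v -0.442 2.372 2.939
v -0.384 2.089 3.107
v -0.179 1.864 3.249
v 0.125 1.75 3.331
v 0.459 1.774 3.335
v 0.747 1.928 3.26
v 2.571 -2.215 1.3
v 2.895 -2.67 0.912
v 3.209 -2.425 2.08
v 3.064 -2.367 0.856
v 3.1 -2.022 0.919
v 2.995 -1.729 1.084
v 2.777 -1.567 1.306
v 2.503 -1.578 1.527
v 2.247 -1.759 1.687
v 2.078 -2.063 1.743
v 2.042 -2.407 1.68
v 2.147 -2.7 1.516
v 2.365 -2.863 1.293
v 2.639 -2.852 1.072
f 1 38 17
f 38 12 41
f 17 41 6
f 38 41 17
f 1 17 13
f 17 6 18
f 13 18 2
f 17 18 13
f 1 13 22
f 13 2 23
f 22 23 8
f 13 23 22
f 1 22 34
f 22 8 37
f 34 37 11
f 22 37 34
f 1 34 38
f 34 11 42
f 38 42 12
f 34 42 38
f 2 18 29
f 18 6 32
f 29 32 10
f 18 32 29
f 6 41 19
f 41 12 40
f 19 40 5
f 41 40 19
f 12 42 39
f 42 11 35
f 39 35 3
f 42 35 39
f 11 37 36
f 37 8 24
f 36 24 7
f 37 24 36
f 8 23 28
f 23 2 25
f 28 25 9
f 23 25 28
f 4 30 16
f 30 10 31
f 16 31 5
f 30 31 16
f 4 16 14
f 16 5 15
f 14 15 3
f 16 15 14
f 4 14 21
f 14 3 20
f 21 20 7
f 14 20 21
f 4 21 26
f 21 7 27
f 26 27 9
f 21 27 26
f 4 26 30
f 26 9 33
f 30 33 10
f 26 33 30
f 5 31 19
f 31 10 32
f 19 32 6
f 31 32 19
f 3 15 39
f 15 5 40
f 39 40 12
f 15 40 39
f 7 20 36
f 20 3 35
f 36 35 11
f 20 35 36
f 9 27 28
f 27 7 24
f 28 24 8
f 27 24 28
f 10 33 29
f 33 9 25
f 29 25 2
f 33 25 29
f 44 43 46
f 44 46 45
f 46 43 47
f 46 47 45
f 47 43 48
f 47 48 45
f 48 43 49
f 48 49 45
f 49 43 50
f 49 50 45
f 50 43 51
f 50 51 45
f 51 43 52
f 51 52 45
f 52 43 53
f 52 53 45
f 53 43 54
f 53 54 45
f 54 43 55
f 54 55 45
f 55 43 56
f 55 56 45
f 56 43 57
f 56 57 45
f 57 43 44
f 57 44 45
f 59 58 61
f 59 61 60
f 61 58 62
f 61 62 60
f 62 58 63
f 62 63 60
f 63 58 64
f 63 64 60
f 64 58 65
f 64 65 60
f 65 58 66
f 65 66 60
f 66 58 67
f 66 67 60
f 67 58 68
f 67 68 60
f 68 58 69
f 68 69 60
f 69 58 70
f 69 70 60
f 70 58 71
f 70 71 60
f 71 58 59
f 71 59 60



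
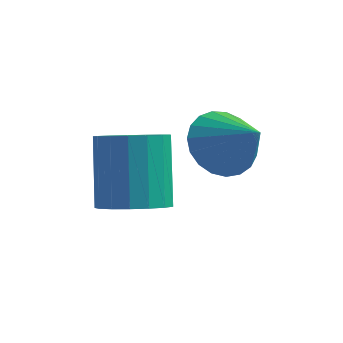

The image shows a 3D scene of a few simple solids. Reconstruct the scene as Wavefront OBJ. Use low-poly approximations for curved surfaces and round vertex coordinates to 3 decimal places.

v -3.266 -2.268 -2.312
v -2.518 -2.361 -2.076
v -2.946 -1.686 -0.452
v -3.694 -1.592 -0.688
v -2.524 -2.012 -2.223
v -2.951 -1.337 -0.599
v -2.7 -1.722 -2.39
v -3.127 -1.047 -0.766
v -3.006 -1.557 -2.539
v -3.433 -0.882 -0.915
v -3.371 -1.555 -2.636
v -3.799 -0.88 -1.012
v -3.713 -1.716 -2.659
v -4.14 -1.04 -1.035
v -3.952 -2.003 -2.602
v -4.379 -1.328 -0.978
v -4.034 -2.351 -2.479
v -4.461 -1.676 -0.855
v -3.94 -2.68 -2.318
v -4.368 -2.005 -0.694
v -3.692 -2.914 -2.155
v -4.12 -2.239 -0.531
v -3.346 -3.001 -2.028
v -3.774 -2.325 -0.404
v -2.982 -2.919 -1.966
v -3.41 -2.244 -0.342
v -2.684 -2.688 -1.984
v -3.111 -2.013 -0.36
v -2.121 -0.686 -0.936
v -1.586 -0.467 -1.573
v -1.099 -1.054 -0.204
v -1.609 -0.162 -1.387
v -1.721 0.052 -1.123
v -1.902 0.138 -0.827
v -2.121 0.082 -0.55
v -2.34 -0.107 -0.34
v -2.521 -0.396 -0.233
v -2.633 -0.735 -0.247
v -2.656 -1.066 -0.381
v -2.587 -1.331 -0.61
v -2.437 -1.485 -0.896
v -2.232 -1.5 -1.189
v -2.009 -1.375 -1.439
v -1.804 -1.131 -1.601
v -1.655 -0.809 -1.648
f 2 1 5
f 2 5 3
f 3 5 6
f 3 6 4
f 5 1 7
f 5 7 6
f 6 7 8
f 6 8 4
f 7 1 9
f 7 9 8
f 8 9 10
f 8 10 4
f 9 1 11
f 9 11 10
f 10 11 12
f 10 12 4
f 11 1 13
f 11 13 12
f 12 13 14
f 12 14 4
f 13 1 15
f 13 15 14
f 14 15 16
f 14 16 4
f 15 1 17
f 15 17 16
f 16 17 18
f 16 18 4
f 17 1 19
f 17 19 18
f 18 19 20
f 18 20 4
f 19 1 21
f 19 21 20
f 20 21 22
f 20 22 4
f 21 1 23
f 21 23 22
f 22 23 24
f 22 24 4
f 23 1 25
f 23 25 24
f 24 25 26
f 24 26 4
f 25 1 27
f 25 27 26
f 26 27 28
f 26 28 4
f 27 1 2
f 27 2 28
f 28 2 3
f 28 3 4
f 30 29 32
f 30 32 31
f 32 29 33
f 32 33 31
f 33 29 34
f 33 34 31
f 34 29 35
f 34 35 31
f 35 29 36
f 35 36 31
f 36 29 37
f 36 37 31
f 37 29 38
f 37 38 31
f 38 29 39
f 38 39 31
f 39 29 40
f 39 40 31
f 40 29 41
f 40 41 31
f 41 29 42
f 41 42 31
f 42 29 43
f 42 43 31
f 43 29 44
f 43 44 31
f 44 29 45
f 44 45 31
f 45 29 30
f 45 30 31



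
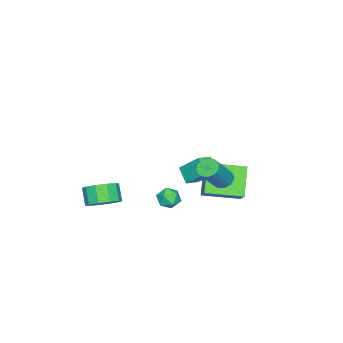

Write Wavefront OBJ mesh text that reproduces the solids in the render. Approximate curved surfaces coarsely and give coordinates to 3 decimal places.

v 1.752 -3.019 -1.274
v 2.161 -2.365 -0.653
v 1.617 -2.887 0.255
v 1.208 -3.541 -0.366
v 1.626 -2.137 -0.842
v 1.082 -2.659 0.065
v 1.139 -2.246 -1.197
v 0.595 -2.768 -0.289
v 0.886 -2.65 -1.58
v 0.342 -3.172 -0.673
v 0.964 -3.195 -1.847
v 0.42 -3.717 -0.939
v 1.343 -3.673 -1.895
v 0.799 -4.195 -0.987
v 1.878 -3.901 -1.705
v 1.334 -4.423 -0.798
v 2.365 -3.792 -1.351
v 1.821 -4.314 -0.443
v 2.618 -3.388 -0.967
v 2.074 -3.91 -0.06
v 2.54 -2.843 -0.701
v 1.996 -3.365 0.207
v -0.492 1.646 -0.342
v -1.735 1.138 1.099
v -1.621 3.417 -0.693
v -2.865 2.91 0.749
v 0.205 2.25 0.471
v -1.039 1.743 1.913
v -0.925 4.022 0.121
v -2.168 3.514 1.562
v -4.305 -1.084 -1.222
v -4.27 0.135 -0.008
v -3.809 -0.359 -1.964
v -3.773 0.859 -0.751
v -3.467 -1.379 -0.949
v -3.431 -0.161 0.264
v -2.97 -0.655 -1.692
v -2.935 0.564 -0.478
v 1.21 3.866 2.746
v 1.685 3.823 2.349
v 2.945 3.631 3.878
v 2.47 3.674 4.274
v 1.673 4.077 2.391
v 2.932 3.885 3.92
v 1.581 4.295 2.494
v 2.84 4.103 4.023
v 1.424 4.438 2.641
v 2.684 4.246 4.169
v 1.231 4.483 2.806
v 2.491 4.291 4.334
v 1.034 4.42 2.96
v 2.294 4.229 4.489
v 0.868 4.262 3.077
v 2.128 4.071 4.606
v 0.761 4.036 3.137
v 2.02 3.844 4.666
v 0.731 3.78 3.13
v 1.991 3.588 4.658
v 0.784 3.539 3.056
v 2.044 3.347 4.584
v 0.911 3.354 2.928
v 2.171 3.162 4.456
v 1.09 3.258 2.769
v 2.35 3.066 4.297
v 1.289 3.267 2.606
v 2.549 3.075 4.134
v 1.475 3.38 2.467
v 2.735 3.188 3.995
v 1.615 3.576 2.376
v 2.875 3.385 3.904
v -1.099 0.125 -1.711
v -0.369 0.028 -1.589
v -1.291 -1.048 -1.491
v -0.561 -1.145 -1.369
v -0.971 -0.749 -0.887
v -0.852 -0.025 -1.022
v -0.808 -0.995 -2.058
v -0.689 -0.271 -2.193
v -0.189 -0.664 -1.803
v -0.29 -0.512 -1.079
v -1.37 -0.508 -2.001
v -1.471 -0.356 -1.277
f 2 1 5
f 2 5 3
f 3 5 6
f 3 6 4
f 5 1 7
f 5 7 6
f 6 7 8
f 6 8 4
f 7 1 9
f 7 9 8
f 8 9 10
f 8 10 4
f 9 1 11
f 9 11 10
f 10 11 12
f 10 12 4
f 11 1 13
f 11 13 12
f 12 13 14
f 12 14 4
f 13 1 15
f 13 15 14
f 14 15 16
f 14 16 4
f 15 1 17
f 15 17 16
f 16 17 18
f 16 18 4
f 17 1 19
f 17 19 18
f 18 19 20
f 18 20 4
f 19 1 21
f 19 21 20
f 20 21 22
f 20 22 4
f 21 1 2
f 21 2 22
f 22 2 3
f 22 3 4
f 24 26 23
f 27 24 23
f 23 26 25
f 25 27 23
f 24 30 26
f 28 24 27
f 28 30 24
f 26 30 25
f 29 27 25
f 25 30 29
f 29 28 27
f 30 28 29
f 32 34 31
f 35 32 31
f 31 34 33
f 33 35 31
f 32 38 34
f 36 32 35
f 36 38 32
f 34 38 33
f 37 35 33
f 33 38 37
f 37 36 35
f 38 36 37
f 40 39 43
f 40 43 41
f 41 43 44
f 41 44 42
f 43 39 45
f 43 45 44
f 44 45 46
f 44 46 42
f 45 39 47
f 45 47 46
f 46 47 48
f 46 48 42
f 47 39 49
f 47 49 48
f 48 49 50
f 48 50 42
f 49 39 51
f 49 51 50
f 50 51 52
f 50 52 42
f 51 39 53
f 51 53 52
f 52 53 54
f 52 54 42
f 53 39 55
f 53 55 54
f 54 55 56
f 54 56 42
f 55 39 57
f 55 57 56
f 56 57 58
f 56 58 42
f 57 39 59
f 57 59 58
f 58 59 60
f 58 60 42
f 59 39 61
f 59 61 60
f 60 61 62
f 60 62 42
f 61 39 63
f 61 63 62
f 62 63 64
f 62 64 42
f 63 39 65
f 63 65 64
f 64 65 66
f 64 66 42
f 65 39 67
f 65 67 66
f 66 67 68
f 66 68 42
f 67 39 69
f 67 69 68
f 68 69 70
f 68 70 42
f 69 39 40
f 69 40 70
f 70 40 41
f 70 41 42
f 71 82 76
f 71 76 72
f 71 72 78
f 71 78 81
f 71 81 82
f 72 76 80
f 76 82 75
f 82 81 73
f 81 78 77
f 78 72 79
f 74 80 75
f 74 75 73
f 74 73 77
f 74 77 79
f 74 79 80
f 75 80 76
f 73 75 82
f 77 73 81
f 79 77 78
f 80 79 72



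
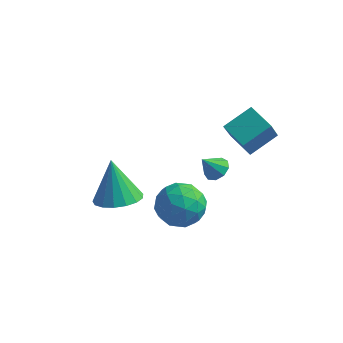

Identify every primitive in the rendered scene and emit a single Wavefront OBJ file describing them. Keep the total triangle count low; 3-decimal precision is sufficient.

v 0.367 3.755 -0.623
v 0.443 2.801 0.745
v 1.117 4.802 0.065
v 1.193 3.848 1.434
v 1.447 3.252 -1.034
v 1.523 2.298 0.335
v 2.197 4.299 -0.345
v 2.273 3.345 1.023
v -0.637 -0.444 -1.483
v 0.289 -0.11 -1.959
v 0.271 -1.65 -0.561
v 1.197 -1.316 -1.037
v 0.682 -0.665 -0.325
v 0.121 0.081 -0.895
v 0.439 -1.841 -1.625
v -0.122 -1.095 -2.195
v 0.954 -0.973 -2.046
v 1.105 -0.246 -1.243
v -0.545 -1.514 -1.277
v -0.394 -0.787 -0.474
v -0.254 -0.171 -1.802
v 0.814 -1.589 -0.718
v 0.511 -1.206 -0.3
v 1.056 -1.01 -0.58
v -0.353 -0.059 -1.177
v 0.192 0.138 -1.456
v 0.423 -0.189 -0.496
v 0.368 -1.898 -1.064
v 0.913 -1.701 -1.343
v -0.496 -0.75 -1.94
v 0.049 -0.554 -2.22
v 0.137 -1.571 -2.024
v 0.682 -0.482 -2.133
v 1.215 -1.191 -1.591
v 0.77 -1.5 -1.937
v 0.44 -1.061 -2.272
v 0.77 -0.055 -1.661
v 1.304 -0.764 -1.119
v 1.001 -0.381 -0.701
v 0.671 0.057 -1.036
v 1.161 -0.562 -1.712
v -0.744 -0.996 -1.401
v -0.21 -1.705 -0.859
v -0.111 -1.817 -1.484
v -0.441 -1.379 -1.819
v -0.655 -0.569 -0.929
v -0.122 -1.278 -0.387
v 0.12 -0.699 -0.248
v -0.21 -0.26 -0.583
v -0.601 -1.198 -0.808
v -3.257 0.732 -3.631
v -2.294 0.488 -3.291
v -3.803 1.228 -1.729
v -2.26 0.975 -3.408
v -2.455 1.407 -3.577
v -2.833 1.684 -3.758
v -3.308 1.743 -3.91
v -3.772 1.57 -3.998
v -4.118 1.205 -4.002
v -4.266 0.732 -3.921
v -4.183 0.259 -3.773
v -3.888 -0.106 -3.593
v -3.449 -0.279 -3.422
v -2.965 -0.221 -3.298
v -2.548 0.056 -3.251
v 0.734 1.532 -0.831
v 1.21 1.174 -0.763
v 0.286 1.088 -0.029
v 1.261 1.518 -0.545
v 1.065 1.868 -0.461
v 0.714 2.061 -0.55
v 0.372 2.006 -0.771
v 0.2 1.729 -1.02
v 0.277 1.36 -1.181
v 0.568 1.071 -1.178
v 0.937 0.997 -1.013
f 2 4 1
f 5 2 1
f 1 4 3
f 3 5 1
f 2 8 4
f 6 2 5
f 6 8 2
f 4 8 3
f 7 5 3
f 3 8 7
f 7 6 5
f 8 6 7
f 9 46 25
f 46 20 49
f 25 49 14
f 46 49 25
f 9 25 21
f 25 14 26
f 21 26 10
f 25 26 21
f 9 21 30
f 21 10 31
f 30 31 16
f 21 31 30
f 9 30 42
f 30 16 45
f 42 45 19
f 30 45 42
f 9 42 46
f 42 19 50
f 46 50 20
f 42 50 46
f 10 26 37
f 26 14 40
f 37 40 18
f 26 40 37
f 14 49 27
f 49 20 48
f 27 48 13
f 49 48 27
f 20 50 47
f 50 19 43
f 47 43 11
f 50 43 47
f 19 45 44
f 45 16 32
f 44 32 15
f 45 32 44
f 16 31 36
f 31 10 33
f 36 33 17
f 31 33 36
f 12 38 24
f 38 18 39
f 24 39 13
f 38 39 24
f 12 24 22
f 24 13 23
f 22 23 11
f 24 23 22
f 12 22 29
f 22 11 28
f 29 28 15
f 22 28 29
f 12 29 34
f 29 15 35
f 34 35 17
f 29 35 34
f 12 34 38
f 34 17 41
f 38 41 18
f 34 41 38
f 13 39 27
f 39 18 40
f 27 40 14
f 39 40 27
f 11 23 47
f 23 13 48
f 47 48 20
f 23 48 47
f 15 28 44
f 28 11 43
f 44 43 19
f 28 43 44
f 17 35 36
f 35 15 32
f 36 32 16
f 35 32 36
f 18 41 37
f 41 17 33
f 37 33 10
f 41 33 37
f 52 51 54
f 52 54 53
f 54 51 55
f 54 55 53
f 55 51 56
f 55 56 53
f 56 51 57
f 56 57 53
f 57 51 58
f 57 58 53
f 58 51 59
f 58 59 53
f 59 51 60
f 59 60 53
f 60 51 61
f 60 61 53
f 61 51 62
f 61 62 53
f 62 51 63
f 62 63 53
f 63 51 64
f 63 64 53
f 64 51 65
f 64 65 53
f 65 51 52
f 65 52 53
f 67 66 69
f 67 69 68
f 69 66 70
f 69 70 68
f 70 66 71
f 70 71 68
f 71 66 72
f 71 72 68
f 72 66 73
f 72 73 68
f 73 66 74
f 73 74 68
f 74 66 75
f 74 75 68
f 75 66 76
f 75 76 68
f 76 66 67
f 76 67 68



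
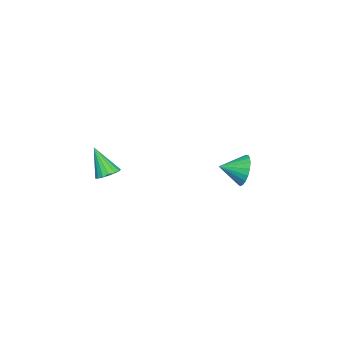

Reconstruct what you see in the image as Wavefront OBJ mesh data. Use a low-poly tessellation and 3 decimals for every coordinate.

v 3.655 -2.126 -1.002
v 4.219 -2.329 -1.026
v 3.445 -2.874 0.362
v 4.242 -2.079 -0.886
v 4.13 -1.841 -0.772
v 3.91 -1.667 -0.711
v 3.631 -1.599 -0.717
v 3.357 -1.651 -0.788
v 3.152 -1.813 -0.908
v 3.063 -2.046 -1.05
v 3.109 -2.298 -1.18
v 3.28 -2.51 -1.27
v 3.537 -2.634 -1.299
v 3.821 -2.642 -1.259
v 4.068 -2.532 -1.161
v -2.413 1.824 -3.193
v -1.903 1.862 -3.947
v -1.827 0.836 -2.847
v -1.699 2.068 -3.703
v -1.619 2.232 -3.372
v -1.675 2.325 -3.01
v -1.859 2.332 -2.679
v -2.139 2.251 -2.438
v -2.466 2.097 -2.327
v -2.784 1.895 -2.366
v -3.037 1.681 -2.548
v -3.183 1.492 -2.841
v -3.195 1.36 -3.196
v -3.072 1.309 -3.55
v -2.835 1.347 -3.842
v -2.525 1.467 -4.023
v -2.195 1.649 -4.059
f 2 1 4
f 2 4 3
f 4 1 5
f 4 5 3
f 5 1 6
f 5 6 3
f 6 1 7
f 6 7 3
f 7 1 8
f 7 8 3
f 8 1 9
f 8 9 3
f 9 1 10
f 9 10 3
f 10 1 11
f 10 11 3
f 11 1 12
f 11 12 3
f 12 1 13
f 12 13 3
f 13 1 14
f 13 14 3
f 14 1 15
f 14 15 3
f 15 1 2
f 15 2 3
f 17 16 19
f 17 19 18
f 19 16 20
f 19 20 18
f 20 16 21
f 20 21 18
f 21 16 22
f 21 22 18
f 22 16 23
f 22 23 18
f 23 16 24
f 23 24 18
f 24 16 25
f 24 25 18
f 25 16 26
f 25 26 18
f 26 16 27
f 26 27 18
f 27 16 28
f 27 28 18
f 28 16 29
f 28 29 18
f 29 16 30
f 29 30 18
f 30 16 31
f 30 31 18
f 31 16 32
f 31 32 18
f 32 16 17
f 32 17 18



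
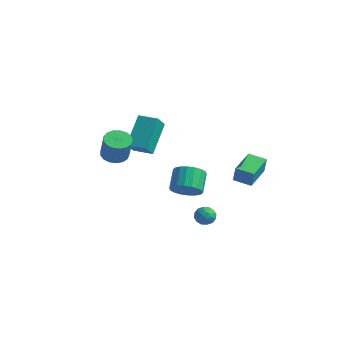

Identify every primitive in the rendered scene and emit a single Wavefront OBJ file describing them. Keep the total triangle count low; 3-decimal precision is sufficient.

v 0.393 2.807 -1.05
v 0.605 2.739 -0.024
v -0.057 4.527 -0.842
v 0.155 4.459 0.184
v 1.425 3.101 -1.244
v 1.637 3.033 -0.218
v 0.975 4.821 -1.036
v 1.187 4.753 -0.01
v -4.312 0.01 0.762
v -4.067 -0.82 1.636
v -4.737 1.493 2.288
v -4.492 0.663 3.163
v -3.188 0.337 0.757
v -2.943 -0.493 1.632
v -3.613 1.82 2.284
v -3.368 0.99 3.158
v -2.828 -3.131 2.441
v -2.127 -3.283 2.162
v -1.631 -3.562 3.56
v -2.332 -3.409 3.839
v -2.118 -2.921 2.23
v -1.621 -3.2 3.629
v -2.271 -2.607 2.348
v -1.775 -2.886 3.746
v -2.552 -2.413 2.486
v -2.056 -2.692 3.885
v -2.897 -2.383 2.614
v -2.4 -2.662 4.013
v -3.225 -2.525 2.702
v -2.729 -2.804 4.101
v -3.463 -2.805 2.731
v -2.967 -3.084 4.129
v -3.555 -3.16 2.693
v -3.059 -3.439 4.091
v -3.481 -3.508 2.597
v -2.985 -3.787 3.996
v -3.257 -3.77 2.465
v -2.761 -4.049 3.864
v -2.935 -3.885 2.328
v -2.439 -4.164 3.727
v -2.588 -3.827 2.217
v -2.092 -4.106 3.615
v -2.297 -3.61 2.157
v -1.801 -3.889 3.555
v -2.338 2.133 -2.659
v -1.736 1.865 -1.989
v -2.28 2.838 -1.11
v -2.882 3.107 -1.781
v -1.524 2.164 -2.19
v -2.069 3.138 -1.311
v -1.473 2.458 -2.483
v -2.018 3.431 -1.605
v -1.594 2.687 -2.812
v -2.138 3.661 -1.933
v -1.862 2.807 -3.11
v -2.406 3.78 -2.232
v -2.224 2.793 -3.319
v -2.768 3.766 -2.441
v -2.608 2.648 -3.398
v -3.153 3.622 -2.519
v -2.94 2.402 -3.33
v -3.484 3.375 -2.451
v -3.151 2.102 -3.129
v -3.696 3.076 -2.25
v -3.202 1.809 -2.835
v -3.747 2.782 -1.957
v -3.082 1.579 -2.507
v -3.626 2.553 -1.628
v -2.814 1.46 -2.208
v -3.358 2.433 -1.33
v -2.452 1.474 -1.999
v -2.996 2.447 -1.121
v -2.067 1.618 -1.921
v -2.612 2.592 -1.042
v -0.029 0.765 -2.398
v 0.2 1.101 -2.894
v 0.46 -0.081 -2.746
v 0.689 0.255 -3.242
v 0.9 0.376 -2.649
v 0.597 0.899 -2.433
v 0.063 0.121 -3.207
v -0.24 0.644 -2.991
v 0.256 0.704 -3.394
v 0.774 0.861 -3.049
v -0.114 0.159 -2.591
v 0.404 0.316 -2.246
v 0.042 1.007 -2.615
v 0.618 0.013 -3.025
v 0.742 0.083 -2.676
v 0.876 0.281 -2.967
v 0.276 0.888 -2.344
v 0.41 1.086 -2.636
v 0.822 0.659 -2.492
v 0.25 -0.066 -3.004
v 0.384 0.132 -3.296
v -0.216 0.739 -2.673
v -0.082 0.937 -2.964
v -0.162 0.361 -3.148
v 0.21 0.971 -3.201
v 0.498 0.474 -3.405
v 0.13 0.395 -3.385
v -0.048 0.703 -3.258
v 0.514 1.064 -2.998
v 0.802 0.566 -3.203
v 0.926 0.637 -2.854
v 0.748 0.945 -2.727
v 0.547 0.83 -3.292
v -0.142 0.454 -2.437
v 0.146 -0.044 -2.642
v -0.088 0.075 -2.913
v -0.266 0.383 -2.786
v 0.162 0.546 -2.235
v 0.45 0.049 -2.439
v 0.708 0.317 -2.382
v 0.53 0.625 -2.255
v 0.113 0.19 -2.348
f 2 4 1
f 5 2 1
f 1 4 3
f 3 5 1
f 2 8 4
f 6 2 5
f 6 8 2
f 4 8 3
f 7 5 3
f 3 8 7
f 7 6 5
f 8 6 7
f 10 12 9
f 13 10 9
f 9 12 11
f 11 13 9
f 10 16 12
f 14 10 13
f 14 16 10
f 12 16 11
f 15 13 11
f 11 16 15
f 15 14 13
f 16 14 15
f 18 17 21
f 18 21 19
f 19 21 22
f 19 22 20
f 21 17 23
f 21 23 22
f 22 23 24
f 22 24 20
f 23 17 25
f 23 25 24
f 24 25 26
f 24 26 20
f 25 17 27
f 25 27 26
f 26 27 28
f 26 28 20
f 27 17 29
f 27 29 28
f 28 29 30
f 28 30 20
f 29 17 31
f 29 31 30
f 30 31 32
f 30 32 20
f 31 17 33
f 31 33 32
f 32 33 34
f 32 34 20
f 33 17 35
f 33 35 34
f 34 35 36
f 34 36 20
f 35 17 37
f 35 37 36
f 36 37 38
f 36 38 20
f 37 17 39
f 37 39 38
f 38 39 40
f 38 40 20
f 39 17 41
f 39 41 40
f 40 41 42
f 40 42 20
f 41 17 43
f 41 43 42
f 42 43 44
f 42 44 20
f 43 17 18
f 43 18 44
f 44 18 19
f 44 19 20
f 46 45 49
f 46 49 47
f 47 49 50
f 47 50 48
f 49 45 51
f 49 51 50
f 50 51 52
f 50 52 48
f 51 45 53
f 51 53 52
f 52 53 54
f 52 54 48
f 53 45 55
f 53 55 54
f 54 55 56
f 54 56 48
f 55 45 57
f 55 57 56
f 56 57 58
f 56 58 48
f 57 45 59
f 57 59 58
f 58 59 60
f 58 60 48
f 59 45 61
f 59 61 60
f 60 61 62
f 60 62 48
f 61 45 63
f 61 63 62
f 62 63 64
f 62 64 48
f 63 45 65
f 63 65 64
f 64 65 66
f 64 66 48
f 65 45 67
f 65 67 66
f 66 67 68
f 66 68 48
f 67 45 69
f 67 69 68
f 68 69 70
f 68 70 48
f 69 45 71
f 69 71 70
f 70 71 72
f 70 72 48
f 71 45 73
f 71 73 72
f 72 73 74
f 72 74 48
f 73 45 46
f 73 46 74
f 74 46 47
f 74 47 48
f 75 112 91
f 112 86 115
f 91 115 80
f 112 115 91
f 75 91 87
f 91 80 92
f 87 92 76
f 91 92 87
f 75 87 96
f 87 76 97
f 96 97 82
f 87 97 96
f 75 96 108
f 96 82 111
f 108 111 85
f 96 111 108
f 75 108 112
f 108 85 116
f 112 116 86
f 108 116 112
f 76 92 103
f 92 80 106
f 103 106 84
f 92 106 103
f 80 115 93
f 115 86 114
f 93 114 79
f 115 114 93
f 86 116 113
f 116 85 109
f 113 109 77
f 116 109 113
f 85 111 110
f 111 82 98
f 110 98 81
f 111 98 110
f 82 97 102
f 97 76 99
f 102 99 83
f 97 99 102
f 78 104 90
f 104 84 105
f 90 105 79
f 104 105 90
f 78 90 88
f 90 79 89
f 88 89 77
f 90 89 88
f 78 88 95
f 88 77 94
f 95 94 81
f 88 94 95
f 78 95 100
f 95 81 101
f 100 101 83
f 95 101 100
f 78 100 104
f 100 83 107
f 104 107 84
f 100 107 104
f 79 105 93
f 105 84 106
f 93 106 80
f 105 106 93
f 77 89 113
f 89 79 114
f 113 114 86
f 89 114 113
f 81 94 110
f 94 77 109
f 110 109 85
f 94 109 110
f 83 101 102
f 101 81 98
f 102 98 82
f 101 98 102
f 84 107 103
f 107 83 99
f 103 99 76
f 107 99 103



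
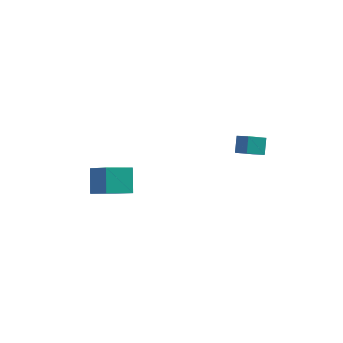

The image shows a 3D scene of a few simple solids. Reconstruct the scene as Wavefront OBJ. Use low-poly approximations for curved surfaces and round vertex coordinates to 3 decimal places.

v 3 -0.259 -0.841
v 2.929 0.396 0.065
v 2.243 0.265 -1.279
v 2.172 0.921 -0.374
v 3.808 0.499 -1.326
v 3.737 1.155 -0.421
v 3.051 1.024 -1.765
v 2.98 1.679 -0.859
v -3.712 -3.789 -2.825
v -3.997 -2.834 -1.497
v -4.831 -3.071 -3.581
v -5.116 -2.116 -2.254
v -2.584 -2.644 -3.406
v -2.869 -1.689 -2.079
v -3.703 -1.926 -4.163
v -3.988 -0.971 -2.835
f 2 4 1
f 5 2 1
f 1 4 3
f 3 5 1
f 2 8 4
f 6 2 5
f 6 8 2
f 4 8 3
f 7 5 3
f 3 8 7
f 7 6 5
f 8 6 7
f 10 12 9
f 13 10 9
f 9 12 11
f 11 13 9
f 10 16 12
f 14 10 13
f 14 16 10
f 12 16 11
f 15 13 11
f 11 16 15
f 15 14 13
f 16 14 15



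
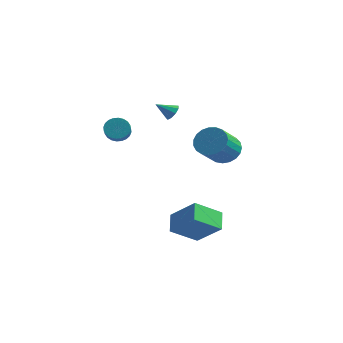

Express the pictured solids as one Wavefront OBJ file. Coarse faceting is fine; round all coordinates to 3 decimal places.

v 2.351 -3.683 -3.418
v 4 -3.69 -2.039
v 3.24 -2.277 -4.474
v 4.889 -2.284 -3.095
v 2.971 -4.636 -4.165
v 4.62 -4.643 -2.786
v 3.86 -3.23 -5.221
v 5.509 -3.237 -3.842
v 3.455 0.077 0.687
v 4.4 -0.171 0.276
v 4.511 -1.784 1.502
v 3.565 -1.537 1.913
v 4.512 0.092 0.612
v 4.623 -1.521 1.838
v 4.441 0.352 0.96
v 4.552 -1.261 2.187
v 4.2 0.565 1.262
v 4.31 -1.049 2.488
v 3.829 0.693 1.464
v 3.94 -0.921 2.69
v 3.394 0.715 1.531
v 3.505 -0.899 2.758
v 2.97 0.626 1.453
v 3.08 -0.988 2.679
v 2.629 0.442 1.242
v 2.74 -1.171 2.469
v 2.431 0.195 0.935
v 2.542 -1.418 2.162
v 2.41 -0.072 0.585
v 2.521 -1.686 1.812
v 2.57 -0.313 0.253
v 2.68 -1.927 1.48
v 2.882 -0.488 -0.004
v 2.993 -2.101 1.222
v 3.294 -0.564 -0.142
v 3.405 -2.178 1.084
v 3.733 -0.53 -0.137
v 3.844 -2.144 1.09
v 4.125 -0.391 0.011
v 4.235 -2.004 1.238
v 1.054 -1.645 3.597
v 1.49 -1.688 4.007
v 0.346 -2.295 4.283
v 1.259 -1.357 4.082
v 0.932 -1.161 3.93
v 0.662 -1.191 3.623
v 0.575 -1.434 3.303
v 0.712 -1.775 3.121
v 1.009 -2.056 3.162
v 1.327 -2.144 3.406
v 1.517 -1.999 3.74
v -1.799 -2.987 1.935
v -1.453 -2.443 2.355
v -0.814 -3.369 3.026
v -1.161 -3.913 2.605
v -1.699 -2.495 2.519
v -1.061 -3.421 3.189
v -1.961 -2.622 2.593
v -1.323 -3.548 3.264
v -2.199 -2.804 2.567
v -1.56 -3.731 3.238
v -2.375 -3.014 2.445
v -1.737 -3.941 3.116
v -2.464 -3.22 2.245
v -1.825 -4.147 2.916
v -2.452 -3.391 1.998
v -1.813 -4.317 2.669
v -2.34 -3.5 1.741
v -1.701 -4.426 2.412
v -2.146 -3.531 1.514
v -1.507 -4.457 2.185
v -1.899 -3.479 1.351
v -1.261 -4.405 2.021
v -1.637 -3.352 1.276
v -0.999 -4.278 1.947
v -1.4 -3.169 1.302
v -0.761 -4.096 1.973
v -1.223 -2.959 1.424
v -0.585 -3.886 2.095
v -1.135 -2.753 1.624
v -0.496 -3.68 2.295
v -1.147 -2.583 1.871
v -0.508 -3.509 2.542
v -1.259 -2.474 2.128
v -0.62 -3.4 2.799
f 2 4 1
f 5 2 1
f 1 4 3
f 3 5 1
f 2 8 4
f 6 2 5
f 6 8 2
f 4 8 3
f 7 5 3
f 3 8 7
f 7 6 5
f 8 6 7
f 10 9 13
f 10 13 11
f 11 13 14
f 11 14 12
f 13 9 15
f 13 15 14
f 14 15 16
f 14 16 12
f 15 9 17
f 15 17 16
f 16 17 18
f 16 18 12
f 17 9 19
f 17 19 18
f 18 19 20
f 18 20 12
f 19 9 21
f 19 21 20
f 20 21 22
f 20 22 12
f 21 9 23
f 21 23 22
f 22 23 24
f 22 24 12
f 23 9 25
f 23 25 24
f 24 25 26
f 24 26 12
f 25 9 27
f 25 27 26
f 26 27 28
f 26 28 12
f 27 9 29
f 27 29 28
f 28 29 30
f 28 30 12
f 29 9 31
f 29 31 30
f 30 31 32
f 30 32 12
f 31 9 33
f 31 33 32
f 32 33 34
f 32 34 12
f 33 9 35
f 33 35 34
f 34 35 36
f 34 36 12
f 35 9 37
f 35 37 36
f 36 37 38
f 36 38 12
f 37 9 39
f 37 39 38
f 38 39 40
f 38 40 12
f 39 9 10
f 39 10 40
f 40 10 11
f 40 11 12
f 42 41 44
f 42 44 43
f 44 41 45
f 44 45 43
f 45 41 46
f 45 46 43
f 46 41 47
f 46 47 43
f 47 41 48
f 47 48 43
f 48 41 49
f 48 49 43
f 49 41 50
f 49 50 43
f 50 41 51
f 50 51 43
f 51 41 42
f 51 42 43
f 53 52 56
f 53 56 54
f 54 56 57
f 54 57 55
f 56 52 58
f 56 58 57
f 57 58 59
f 57 59 55
f 58 52 60
f 58 60 59
f 59 60 61
f 59 61 55
f 60 52 62
f 60 62 61
f 61 62 63
f 61 63 55
f 62 52 64
f 62 64 63
f 63 64 65
f 63 65 55
f 64 52 66
f 64 66 65
f 65 66 67
f 65 67 55
f 66 52 68
f 66 68 67
f 67 68 69
f 67 69 55
f 68 52 70
f 68 70 69
f 69 70 71
f 69 71 55
f 70 52 72
f 70 72 71
f 71 72 73
f 71 73 55
f 72 52 74
f 72 74 73
f 73 74 75
f 73 75 55
f 74 52 76
f 74 76 75
f 75 76 77
f 75 77 55
f 76 52 78
f 76 78 77
f 77 78 79
f 77 79 55
f 78 52 80
f 78 80 79
f 79 80 81
f 79 81 55
f 80 52 82
f 80 82 81
f 81 82 83
f 81 83 55
f 82 52 84
f 82 84 83
f 83 84 85
f 83 85 55
f 84 52 53
f 84 53 85
f 85 53 54
f 85 54 55

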